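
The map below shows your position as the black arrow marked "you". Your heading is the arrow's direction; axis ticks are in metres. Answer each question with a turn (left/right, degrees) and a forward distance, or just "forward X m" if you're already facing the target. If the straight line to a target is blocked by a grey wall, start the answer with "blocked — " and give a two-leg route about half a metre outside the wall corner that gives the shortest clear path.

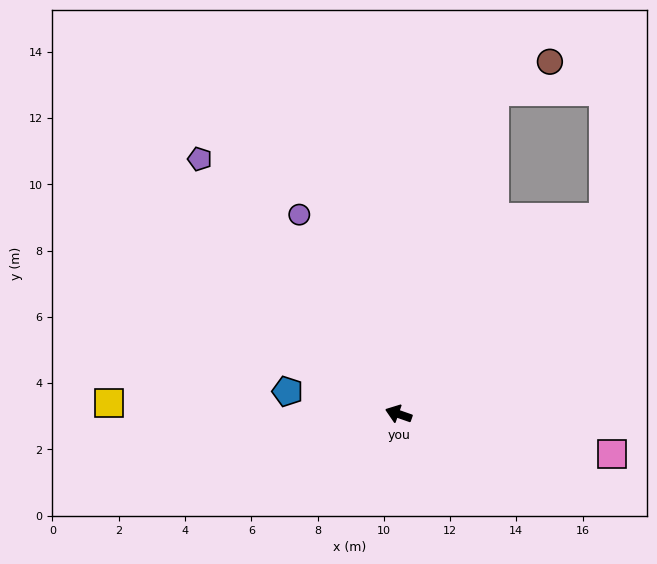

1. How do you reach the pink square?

turn right 171°, forward 6.6 m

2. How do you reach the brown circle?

blocked — turn right 87°, forward 10.2 m, then turn right 45°, forward 1.9 m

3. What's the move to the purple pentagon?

turn right 33°, forward 9.8 m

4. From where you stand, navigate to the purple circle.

turn right 44°, forward 6.7 m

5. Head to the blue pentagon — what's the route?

turn left 8°, forward 3.4 m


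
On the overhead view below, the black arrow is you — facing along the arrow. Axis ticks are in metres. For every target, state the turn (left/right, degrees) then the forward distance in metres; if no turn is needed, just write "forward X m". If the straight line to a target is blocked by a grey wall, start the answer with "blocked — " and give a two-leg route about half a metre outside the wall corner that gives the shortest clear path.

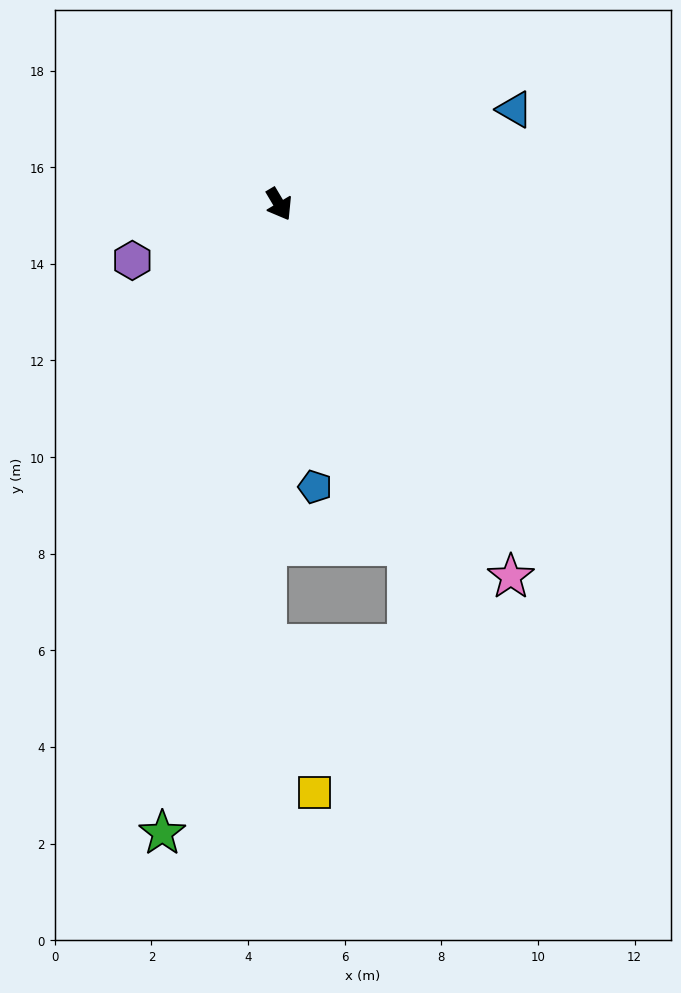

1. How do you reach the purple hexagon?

turn right 100°, forward 3.3 m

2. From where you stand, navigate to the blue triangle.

turn left 81°, forward 5.3 m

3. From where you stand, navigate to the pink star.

forward 9.1 m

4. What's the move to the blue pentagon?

turn right 24°, forward 5.9 m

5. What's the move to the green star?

turn right 41°, forward 13.2 m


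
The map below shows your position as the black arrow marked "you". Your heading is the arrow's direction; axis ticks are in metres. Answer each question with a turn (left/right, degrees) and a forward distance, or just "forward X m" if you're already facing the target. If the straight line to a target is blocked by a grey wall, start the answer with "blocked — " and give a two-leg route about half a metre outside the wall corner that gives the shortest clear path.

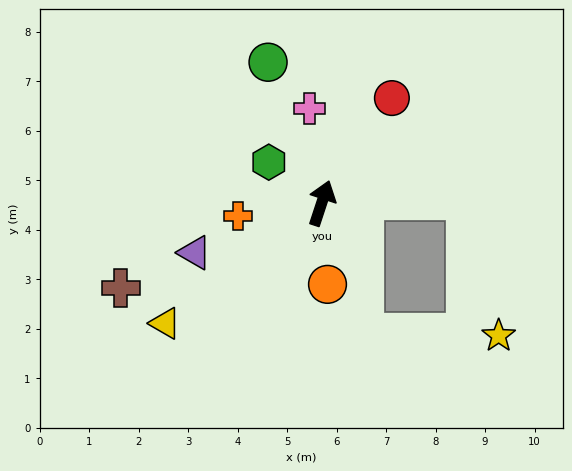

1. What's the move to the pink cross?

turn left 26°, forward 1.9 m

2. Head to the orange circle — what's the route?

turn right 158°, forward 1.6 m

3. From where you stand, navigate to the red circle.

turn right 16°, forward 2.6 m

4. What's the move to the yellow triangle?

turn left 146°, forward 4.0 m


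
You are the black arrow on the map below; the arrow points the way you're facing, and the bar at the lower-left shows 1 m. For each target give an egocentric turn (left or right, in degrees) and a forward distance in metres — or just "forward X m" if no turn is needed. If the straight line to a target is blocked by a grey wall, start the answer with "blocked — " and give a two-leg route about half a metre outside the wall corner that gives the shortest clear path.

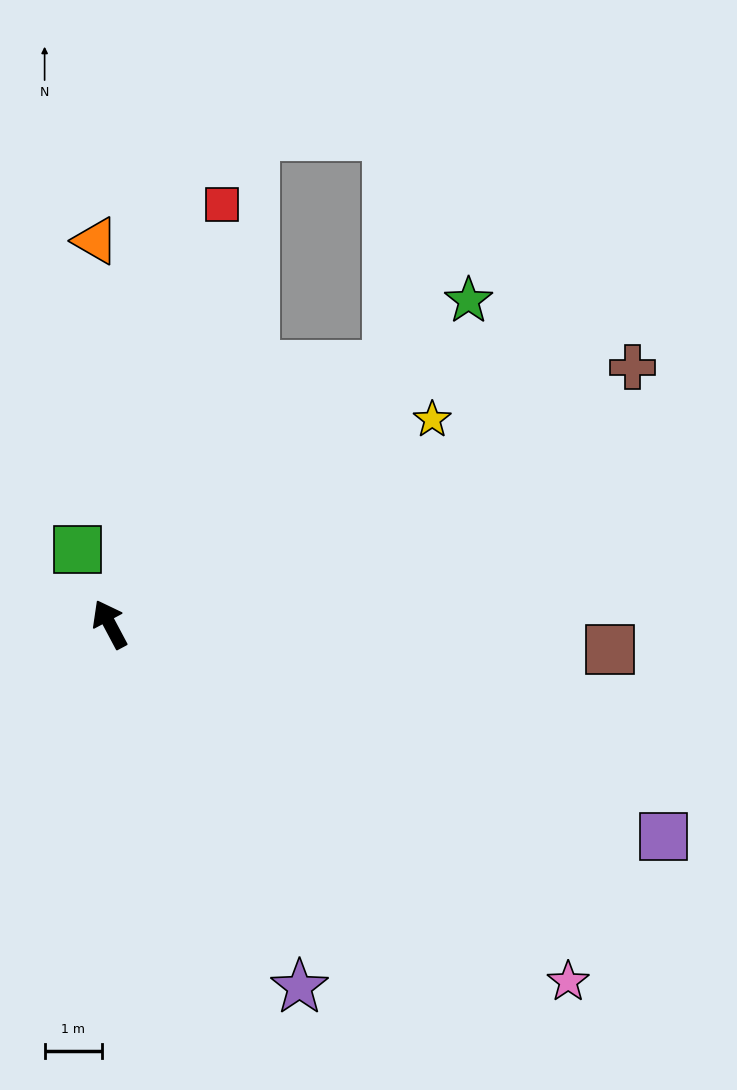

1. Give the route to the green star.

turn right 76°, forward 8.4 m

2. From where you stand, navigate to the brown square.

turn right 121°, forward 8.7 m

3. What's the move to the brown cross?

turn right 92°, forward 10.1 m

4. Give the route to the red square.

turn right 43°, forward 7.5 m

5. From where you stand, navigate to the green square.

turn right 4°, forward 1.4 m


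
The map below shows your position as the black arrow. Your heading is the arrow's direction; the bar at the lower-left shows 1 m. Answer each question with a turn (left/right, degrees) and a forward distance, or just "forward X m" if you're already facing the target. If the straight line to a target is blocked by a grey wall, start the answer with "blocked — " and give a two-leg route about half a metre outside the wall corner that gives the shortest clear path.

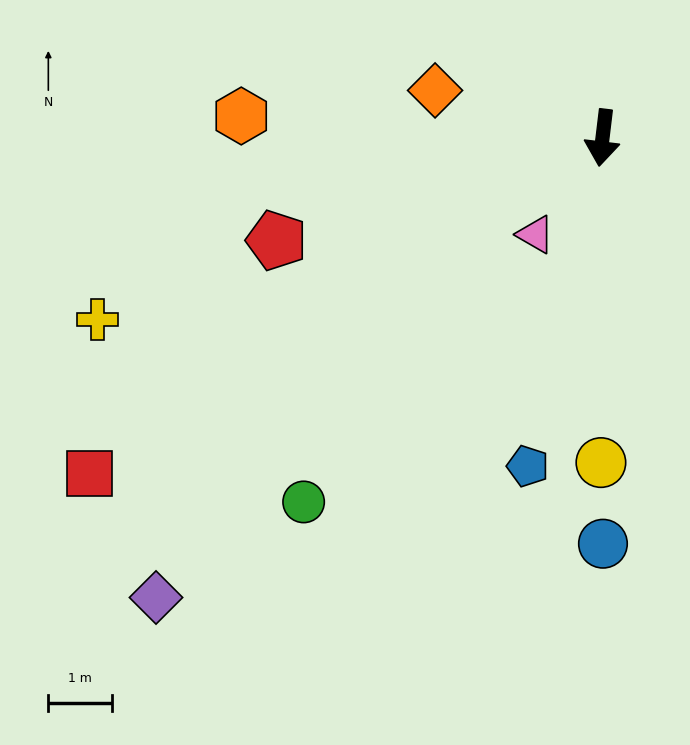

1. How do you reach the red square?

turn right 50°, forward 9.6 m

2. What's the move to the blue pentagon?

turn right 6°, forward 5.3 m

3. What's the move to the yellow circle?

turn left 7°, forward 5.1 m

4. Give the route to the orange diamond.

turn right 99°, forward 2.7 m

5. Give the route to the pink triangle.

turn right 28°, forward 1.8 m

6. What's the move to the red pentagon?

turn right 66°, forward 5.3 m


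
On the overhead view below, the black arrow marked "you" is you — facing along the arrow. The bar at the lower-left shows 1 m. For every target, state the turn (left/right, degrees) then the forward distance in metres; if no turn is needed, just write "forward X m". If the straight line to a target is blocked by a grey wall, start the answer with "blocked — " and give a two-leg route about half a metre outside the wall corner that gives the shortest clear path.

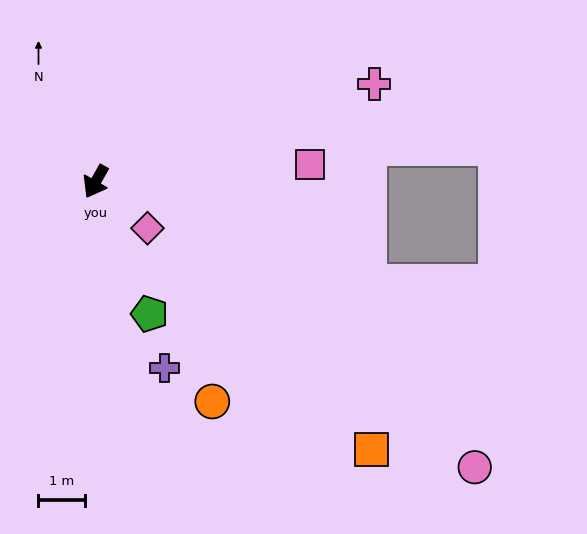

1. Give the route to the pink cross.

turn left 139°, forward 6.3 m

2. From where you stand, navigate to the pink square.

turn left 124°, forward 4.6 m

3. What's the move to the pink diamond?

turn left 78°, forward 1.5 m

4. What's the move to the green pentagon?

turn left 52°, forward 3.1 m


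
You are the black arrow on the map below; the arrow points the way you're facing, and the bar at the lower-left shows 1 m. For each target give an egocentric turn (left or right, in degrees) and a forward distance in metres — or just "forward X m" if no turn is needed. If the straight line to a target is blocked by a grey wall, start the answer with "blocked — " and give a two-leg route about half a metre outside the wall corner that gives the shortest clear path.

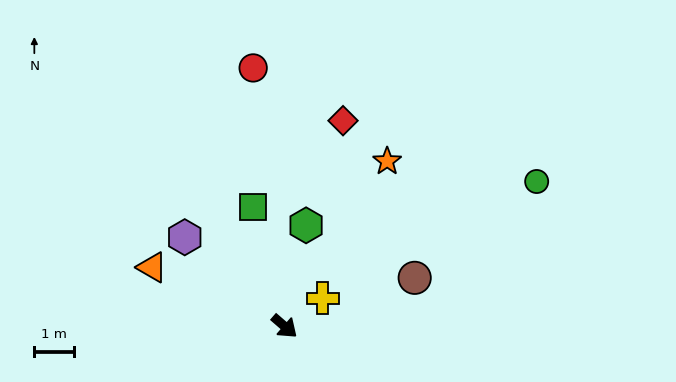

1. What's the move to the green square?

turn left 145°, forward 3.1 m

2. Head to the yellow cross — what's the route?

turn left 77°, forward 1.2 m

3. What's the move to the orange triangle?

turn right 163°, forward 3.7 m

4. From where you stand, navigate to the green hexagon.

turn left 119°, forward 2.6 m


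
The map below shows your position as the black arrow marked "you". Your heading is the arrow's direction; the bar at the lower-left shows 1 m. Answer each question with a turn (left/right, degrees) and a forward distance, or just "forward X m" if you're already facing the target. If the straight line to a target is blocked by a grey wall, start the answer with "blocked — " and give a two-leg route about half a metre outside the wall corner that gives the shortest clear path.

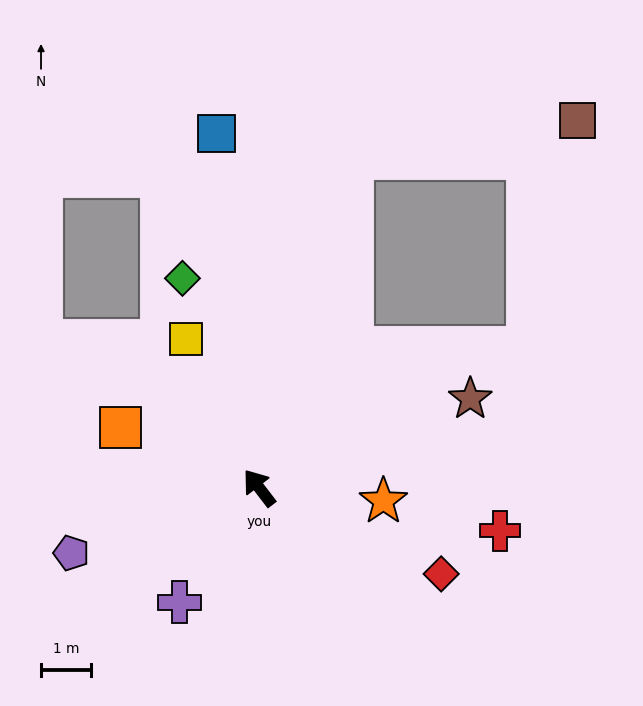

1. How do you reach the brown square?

blocked — turn right 53°, forward 6.8 m, then turn right 65°, forward 4.5 m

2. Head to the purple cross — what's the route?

turn left 108°, forward 2.8 m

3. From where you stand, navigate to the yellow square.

turn right 11°, forward 3.3 m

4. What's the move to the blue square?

turn right 31°, forward 7.1 m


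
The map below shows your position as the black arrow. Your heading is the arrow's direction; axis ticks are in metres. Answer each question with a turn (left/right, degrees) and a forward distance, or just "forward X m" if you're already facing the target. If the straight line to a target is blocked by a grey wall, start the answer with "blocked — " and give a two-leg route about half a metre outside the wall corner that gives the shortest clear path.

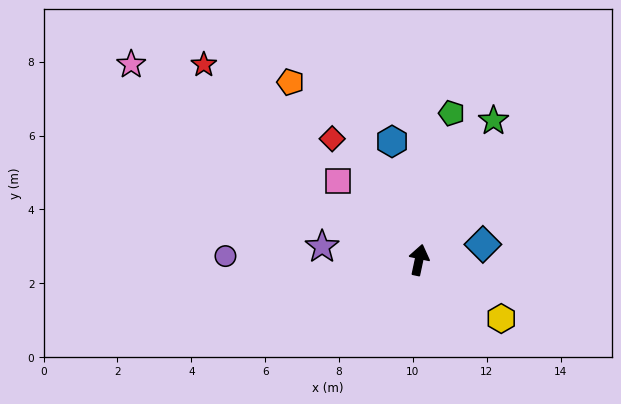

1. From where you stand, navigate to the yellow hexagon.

turn right 113°, forward 2.7 m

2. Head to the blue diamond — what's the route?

turn right 64°, forward 1.8 m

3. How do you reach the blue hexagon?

turn left 25°, forward 3.3 m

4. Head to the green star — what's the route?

turn right 16°, forward 4.3 m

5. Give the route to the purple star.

turn left 94°, forward 2.6 m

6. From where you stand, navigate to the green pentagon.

forward 4.1 m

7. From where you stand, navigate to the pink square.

turn left 58°, forward 3.1 m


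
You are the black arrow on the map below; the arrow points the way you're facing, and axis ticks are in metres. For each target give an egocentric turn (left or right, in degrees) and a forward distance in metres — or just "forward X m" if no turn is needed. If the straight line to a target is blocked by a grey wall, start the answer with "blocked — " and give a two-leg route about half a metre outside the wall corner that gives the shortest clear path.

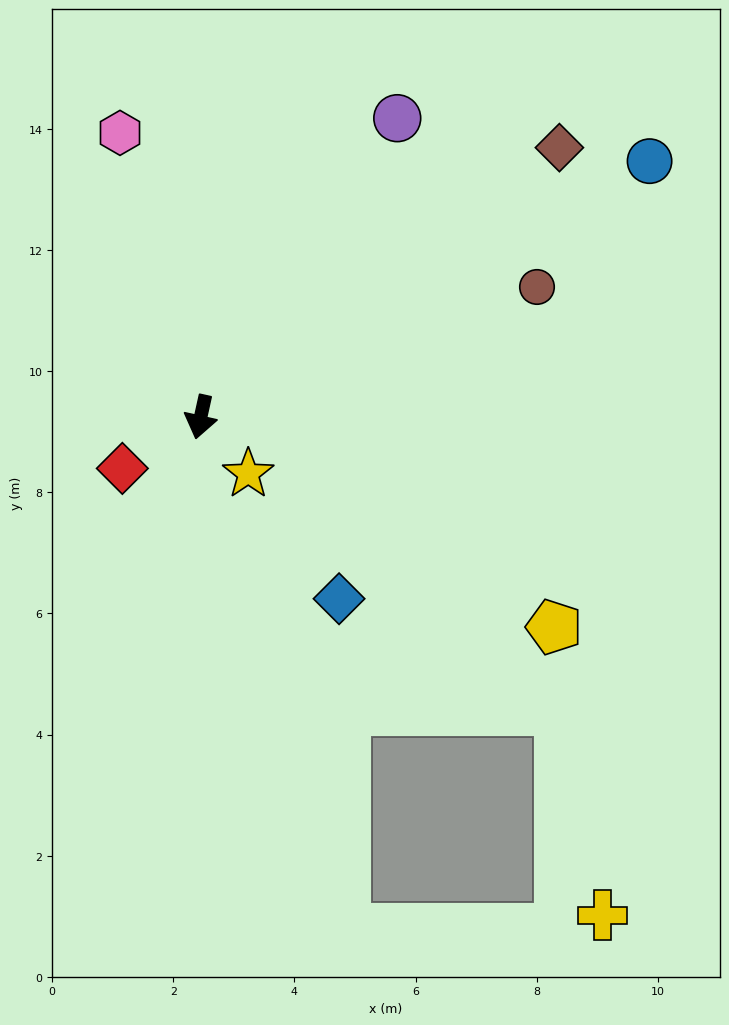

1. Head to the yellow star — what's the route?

turn left 52°, forward 1.2 m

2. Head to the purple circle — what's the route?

turn left 159°, forward 5.9 m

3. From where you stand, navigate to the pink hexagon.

turn right 152°, forward 4.9 m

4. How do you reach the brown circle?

turn left 124°, forward 6.0 m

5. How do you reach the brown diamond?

turn left 139°, forward 7.4 m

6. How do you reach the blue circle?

turn left 132°, forward 8.5 m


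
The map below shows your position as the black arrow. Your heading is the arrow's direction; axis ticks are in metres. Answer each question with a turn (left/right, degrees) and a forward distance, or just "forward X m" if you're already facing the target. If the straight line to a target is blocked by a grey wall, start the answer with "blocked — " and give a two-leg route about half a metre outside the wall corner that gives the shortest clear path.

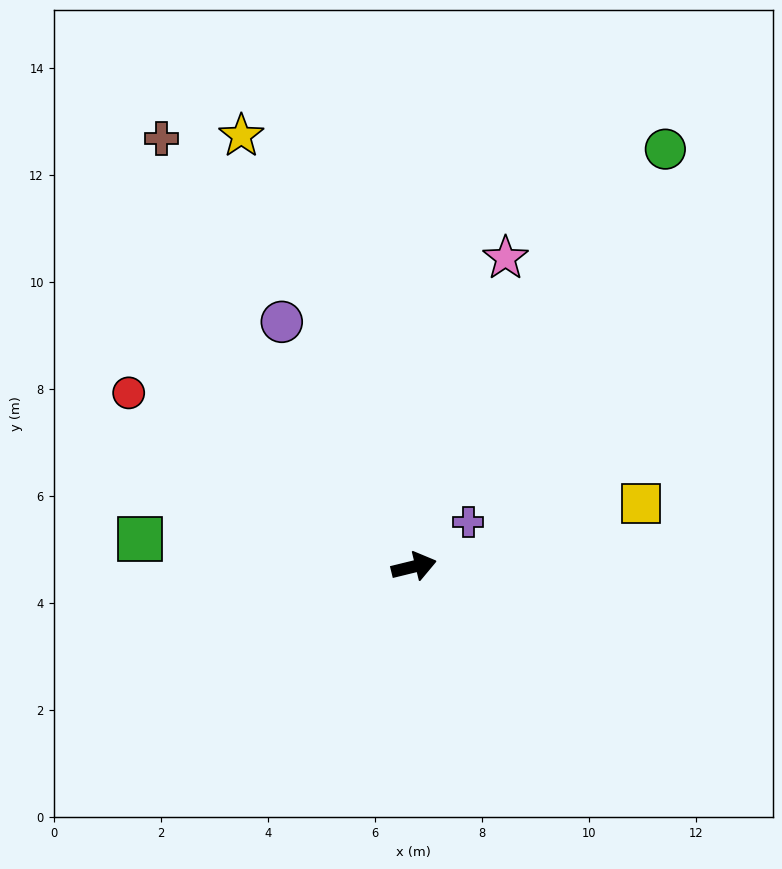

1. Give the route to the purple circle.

turn left 105°, forward 5.2 m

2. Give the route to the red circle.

turn left 135°, forward 6.2 m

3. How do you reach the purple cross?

turn left 25°, forward 1.3 m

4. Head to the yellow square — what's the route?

forward 4.4 m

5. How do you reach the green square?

turn left 161°, forward 5.2 m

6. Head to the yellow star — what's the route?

turn left 98°, forward 8.7 m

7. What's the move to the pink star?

turn left 60°, forward 6.0 m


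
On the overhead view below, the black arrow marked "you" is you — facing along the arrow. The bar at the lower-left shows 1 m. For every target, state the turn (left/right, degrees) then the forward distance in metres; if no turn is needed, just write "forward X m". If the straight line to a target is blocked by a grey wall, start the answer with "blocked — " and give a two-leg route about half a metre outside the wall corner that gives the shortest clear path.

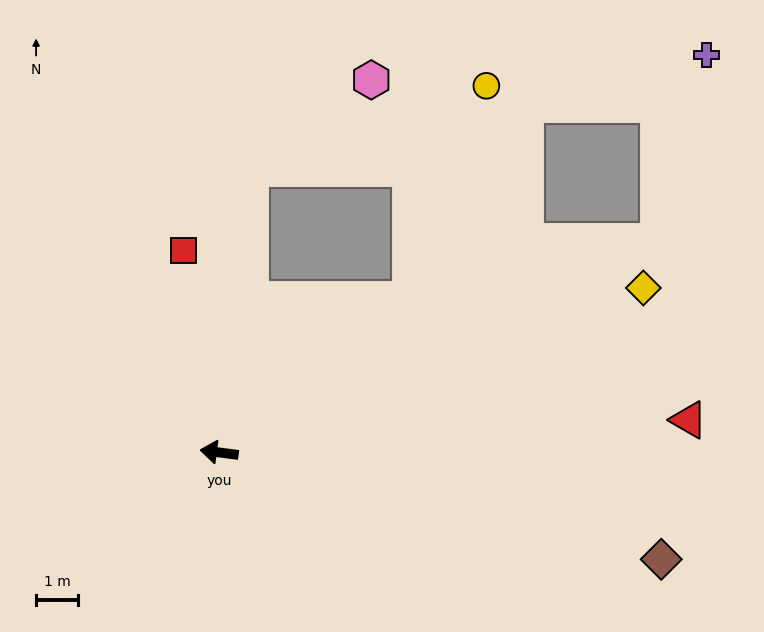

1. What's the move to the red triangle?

turn right 169°, forward 11.3 m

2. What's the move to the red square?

turn right 73°, forward 4.9 m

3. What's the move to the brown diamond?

turn left 174°, forward 10.9 m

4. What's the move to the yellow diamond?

turn right 151°, forward 10.9 m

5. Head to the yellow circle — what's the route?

blocked — turn right 134°, forward 5.9 m, then turn left 32°, forward 5.4 m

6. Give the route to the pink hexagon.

blocked — turn right 89°, forward 6.8 m, then turn right 47°, forward 3.6 m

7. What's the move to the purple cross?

blocked — turn right 147°, forward 11.7 m, then turn left 50°, forward 4.6 m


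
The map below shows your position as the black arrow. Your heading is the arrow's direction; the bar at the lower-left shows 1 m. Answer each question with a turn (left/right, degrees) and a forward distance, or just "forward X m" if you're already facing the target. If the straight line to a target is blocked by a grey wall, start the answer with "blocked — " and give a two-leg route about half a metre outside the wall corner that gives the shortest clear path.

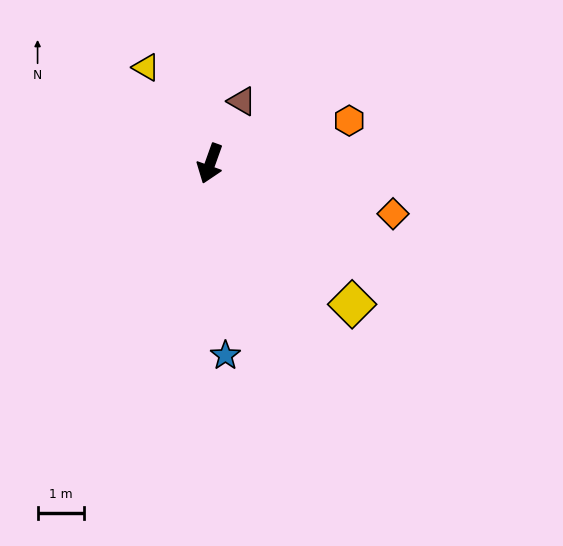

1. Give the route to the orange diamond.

turn left 94°, forward 4.1 m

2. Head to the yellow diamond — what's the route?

turn left 65°, forward 4.3 m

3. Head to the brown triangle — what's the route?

turn left 173°, forward 1.5 m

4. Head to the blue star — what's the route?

turn left 24°, forward 4.2 m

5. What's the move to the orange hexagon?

turn left 127°, forward 3.1 m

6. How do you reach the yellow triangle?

turn right 127°, forward 2.5 m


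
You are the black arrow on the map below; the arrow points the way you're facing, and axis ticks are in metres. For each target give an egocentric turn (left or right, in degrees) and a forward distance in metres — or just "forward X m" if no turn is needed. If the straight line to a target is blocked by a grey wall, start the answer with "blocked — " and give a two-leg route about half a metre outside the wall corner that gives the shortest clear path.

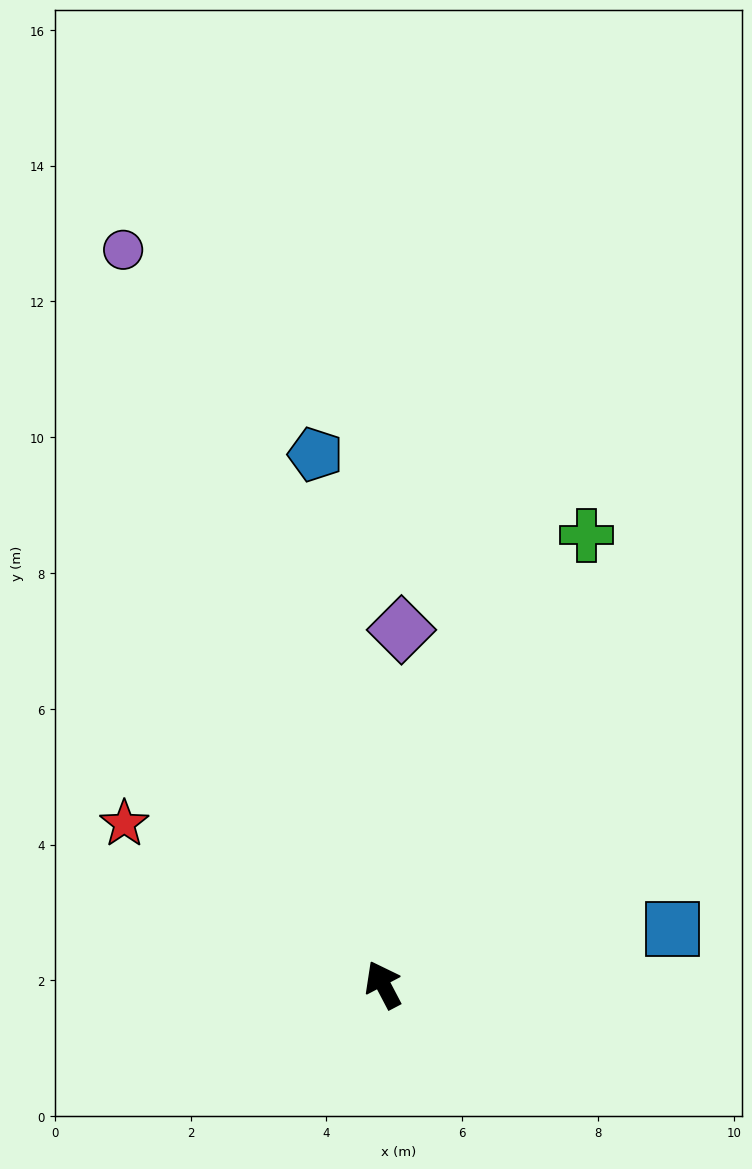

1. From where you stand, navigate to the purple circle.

turn right 8°, forward 11.5 m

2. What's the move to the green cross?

turn right 52°, forward 7.3 m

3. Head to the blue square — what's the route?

turn right 107°, forward 4.3 m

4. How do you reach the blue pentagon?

turn right 20°, forward 7.9 m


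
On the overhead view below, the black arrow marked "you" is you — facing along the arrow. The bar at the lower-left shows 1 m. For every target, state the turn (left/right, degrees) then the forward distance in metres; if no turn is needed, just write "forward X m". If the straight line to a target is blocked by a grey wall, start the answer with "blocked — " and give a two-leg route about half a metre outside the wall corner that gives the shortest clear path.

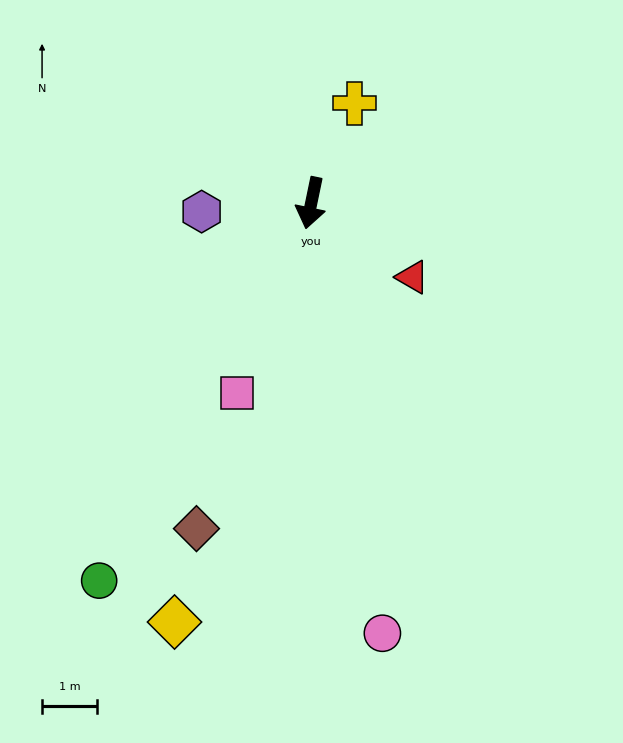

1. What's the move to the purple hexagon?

turn right 74°, forward 2.0 m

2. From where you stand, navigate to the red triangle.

turn left 66°, forward 2.3 m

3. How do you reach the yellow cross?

turn left 168°, forward 2.0 m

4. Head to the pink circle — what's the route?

turn left 21°, forward 7.9 m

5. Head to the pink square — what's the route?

turn right 10°, forward 3.7 m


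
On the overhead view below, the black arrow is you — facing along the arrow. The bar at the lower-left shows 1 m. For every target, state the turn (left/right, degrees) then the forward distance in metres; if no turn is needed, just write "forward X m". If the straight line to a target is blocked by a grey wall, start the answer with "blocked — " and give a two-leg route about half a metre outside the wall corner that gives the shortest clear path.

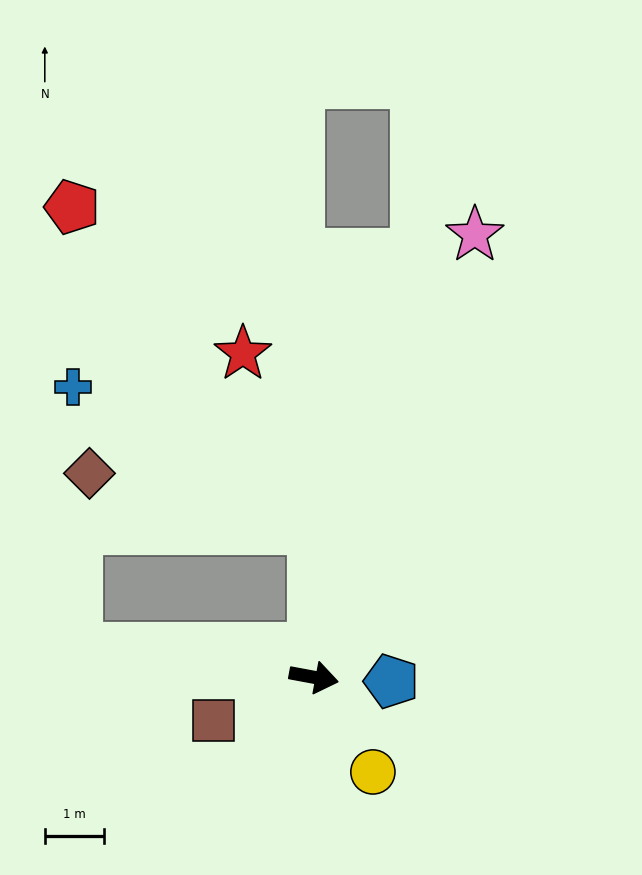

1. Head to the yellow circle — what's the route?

turn right 48°, forward 1.9 m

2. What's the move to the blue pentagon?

turn left 8°, forward 1.3 m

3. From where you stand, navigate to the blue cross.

blocked — turn left 101°, forward 2.5 m, then turn left 59°, forward 4.7 m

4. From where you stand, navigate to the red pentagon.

blocked — turn left 101°, forward 2.5 m, then turn left 36°, forward 6.8 m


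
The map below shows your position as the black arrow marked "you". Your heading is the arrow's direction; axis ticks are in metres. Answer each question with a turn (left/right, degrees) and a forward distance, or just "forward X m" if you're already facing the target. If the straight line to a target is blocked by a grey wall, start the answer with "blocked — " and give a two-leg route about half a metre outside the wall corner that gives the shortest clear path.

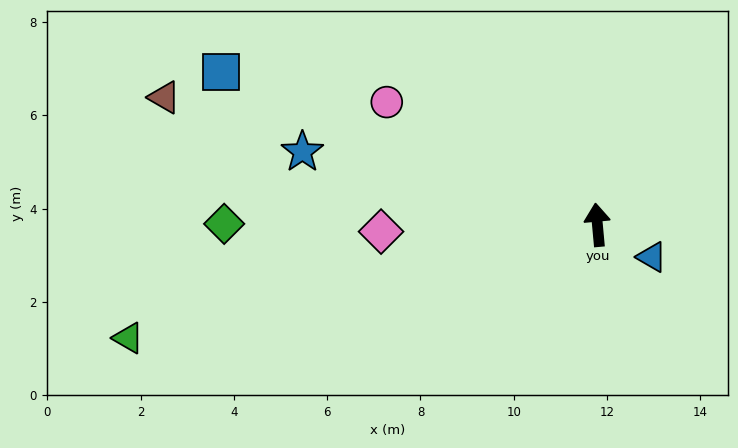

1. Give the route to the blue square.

turn left 63°, forward 8.7 m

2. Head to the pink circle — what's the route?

turn left 55°, forward 5.2 m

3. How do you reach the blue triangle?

turn right 126°, forward 1.4 m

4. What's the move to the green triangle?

turn left 98°, forward 10.3 m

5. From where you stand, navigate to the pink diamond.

turn left 87°, forward 4.6 m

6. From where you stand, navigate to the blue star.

turn left 71°, forward 6.5 m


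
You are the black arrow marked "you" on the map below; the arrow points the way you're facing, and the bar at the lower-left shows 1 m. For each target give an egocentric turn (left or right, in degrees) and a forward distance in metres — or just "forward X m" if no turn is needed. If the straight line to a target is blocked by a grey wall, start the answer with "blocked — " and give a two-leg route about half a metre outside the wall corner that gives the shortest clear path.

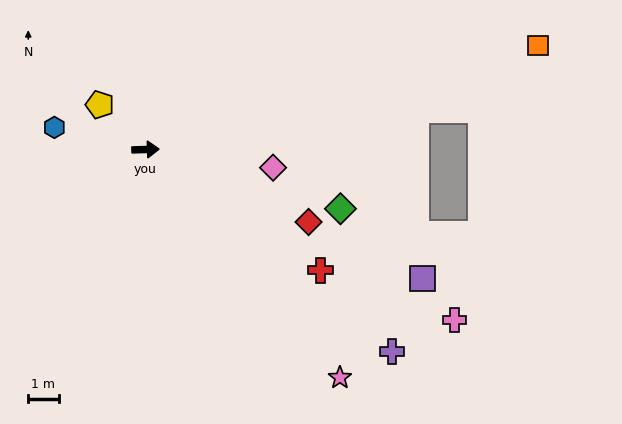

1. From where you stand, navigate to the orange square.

turn left 13°, forward 13.4 m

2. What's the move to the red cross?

turn right 36°, forward 7.0 m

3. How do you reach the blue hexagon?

turn left 165°, forward 3.1 m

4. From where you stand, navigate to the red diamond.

turn right 26°, forward 5.9 m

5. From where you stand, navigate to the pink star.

turn right 51°, forward 9.9 m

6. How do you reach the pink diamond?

turn right 10°, forward 4.2 m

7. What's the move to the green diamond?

turn right 19°, forward 6.7 m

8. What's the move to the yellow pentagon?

turn left 134°, forward 2.1 m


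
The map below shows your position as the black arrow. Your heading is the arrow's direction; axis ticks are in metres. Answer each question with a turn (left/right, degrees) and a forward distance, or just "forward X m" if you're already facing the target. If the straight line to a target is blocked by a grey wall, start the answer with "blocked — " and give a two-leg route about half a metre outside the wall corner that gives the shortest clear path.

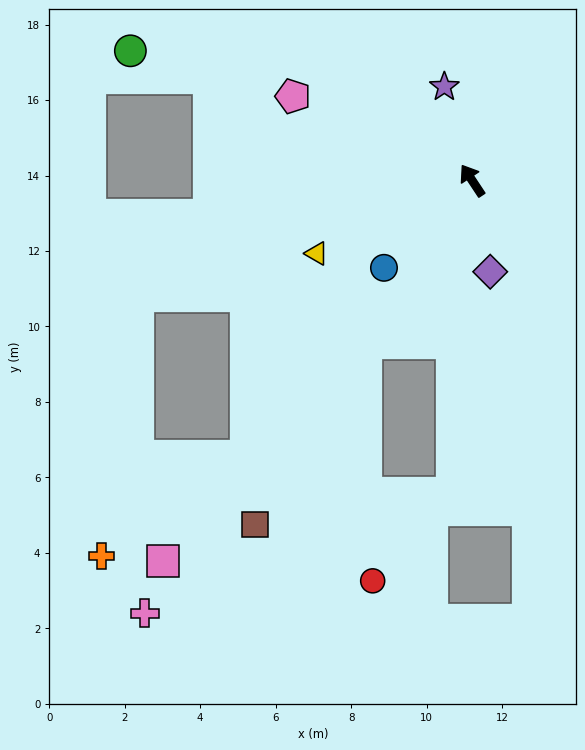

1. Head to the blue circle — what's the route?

turn left 101°, forward 3.3 m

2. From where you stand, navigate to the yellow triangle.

turn left 82°, forward 4.6 m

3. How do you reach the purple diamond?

turn left 158°, forward 2.5 m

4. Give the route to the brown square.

turn left 114°, forward 10.8 m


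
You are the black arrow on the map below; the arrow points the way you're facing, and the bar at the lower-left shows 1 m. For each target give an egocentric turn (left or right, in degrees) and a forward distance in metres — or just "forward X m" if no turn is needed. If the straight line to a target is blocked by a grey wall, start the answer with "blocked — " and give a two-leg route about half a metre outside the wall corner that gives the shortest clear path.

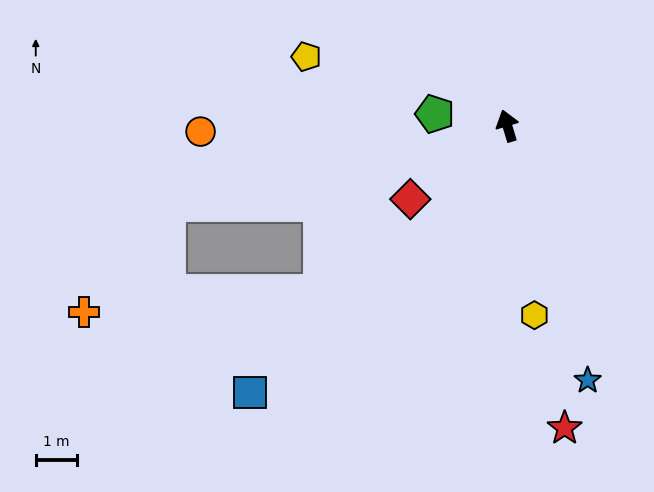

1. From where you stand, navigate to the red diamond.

turn left 110°, forward 2.9 m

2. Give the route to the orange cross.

blocked — turn left 86°, forward 8.4 m, then turn left 39°, forward 3.3 m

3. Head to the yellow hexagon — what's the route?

turn left 171°, forward 4.6 m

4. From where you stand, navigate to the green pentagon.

turn left 64°, forward 1.8 m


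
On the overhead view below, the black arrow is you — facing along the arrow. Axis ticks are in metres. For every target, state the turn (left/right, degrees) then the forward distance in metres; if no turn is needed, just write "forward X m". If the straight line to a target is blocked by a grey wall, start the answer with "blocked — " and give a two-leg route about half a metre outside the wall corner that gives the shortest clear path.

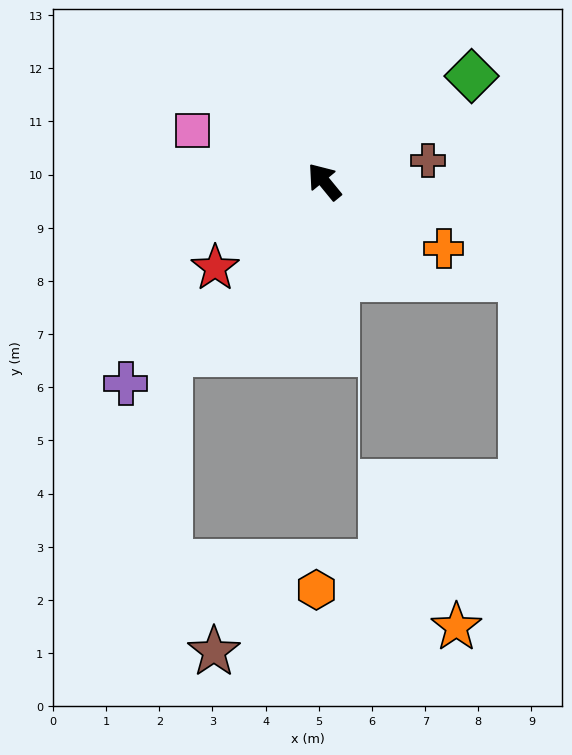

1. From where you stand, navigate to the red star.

turn left 89°, forward 2.6 m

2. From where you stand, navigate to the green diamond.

turn right 94°, forward 3.4 m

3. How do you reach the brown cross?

turn right 118°, forward 2.0 m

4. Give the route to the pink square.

turn left 29°, forward 2.7 m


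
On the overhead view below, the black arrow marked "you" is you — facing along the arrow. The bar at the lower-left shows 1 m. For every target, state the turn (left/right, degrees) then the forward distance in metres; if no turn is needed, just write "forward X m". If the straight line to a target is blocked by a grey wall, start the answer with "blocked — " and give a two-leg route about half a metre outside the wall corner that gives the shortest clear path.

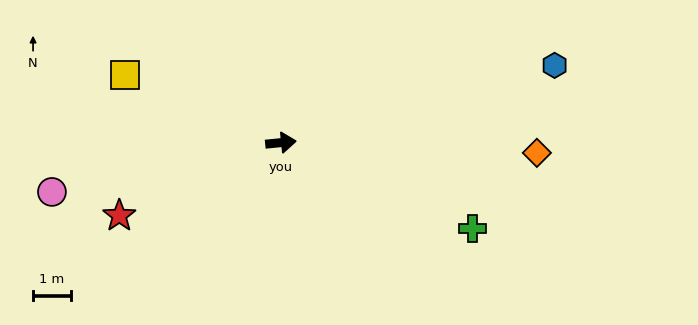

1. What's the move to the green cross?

turn right 30°, forward 5.6 m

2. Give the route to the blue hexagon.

turn left 10°, forward 7.5 m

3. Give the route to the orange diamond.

turn right 8°, forward 6.8 m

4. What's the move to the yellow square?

turn left 151°, forward 4.5 m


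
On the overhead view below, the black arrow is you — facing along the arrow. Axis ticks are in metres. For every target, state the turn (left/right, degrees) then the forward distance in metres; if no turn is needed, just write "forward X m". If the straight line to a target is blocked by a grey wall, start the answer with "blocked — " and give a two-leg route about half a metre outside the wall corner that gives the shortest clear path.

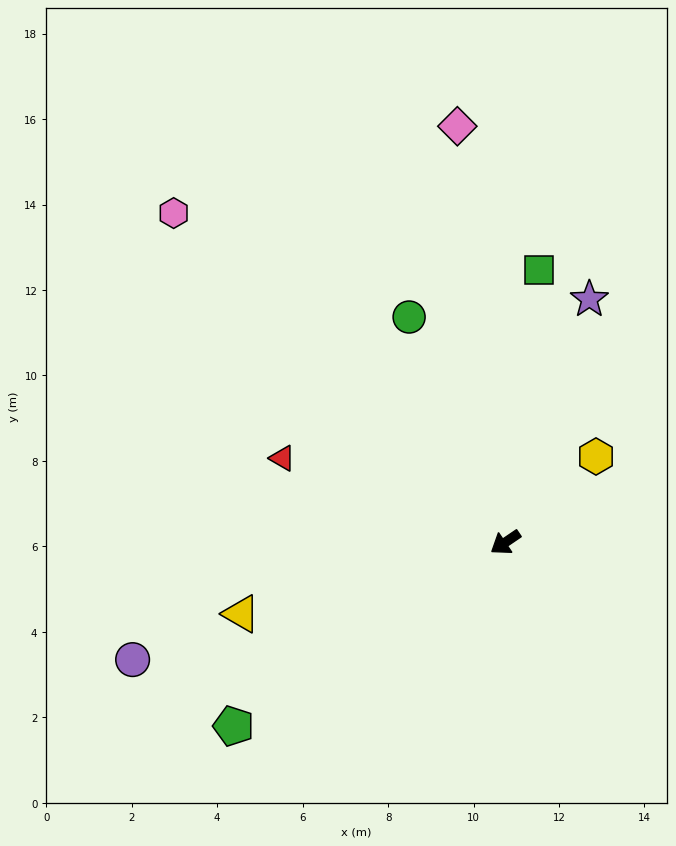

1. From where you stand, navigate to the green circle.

turn right 101°, forward 5.7 m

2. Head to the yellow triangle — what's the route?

turn right 19°, forward 6.4 m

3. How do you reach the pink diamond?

turn right 118°, forward 9.8 m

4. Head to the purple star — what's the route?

turn right 143°, forward 6.0 m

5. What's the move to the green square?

turn right 131°, forward 6.4 m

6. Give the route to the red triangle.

turn right 55°, forward 5.6 m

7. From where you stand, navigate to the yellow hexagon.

turn right 171°, forward 2.9 m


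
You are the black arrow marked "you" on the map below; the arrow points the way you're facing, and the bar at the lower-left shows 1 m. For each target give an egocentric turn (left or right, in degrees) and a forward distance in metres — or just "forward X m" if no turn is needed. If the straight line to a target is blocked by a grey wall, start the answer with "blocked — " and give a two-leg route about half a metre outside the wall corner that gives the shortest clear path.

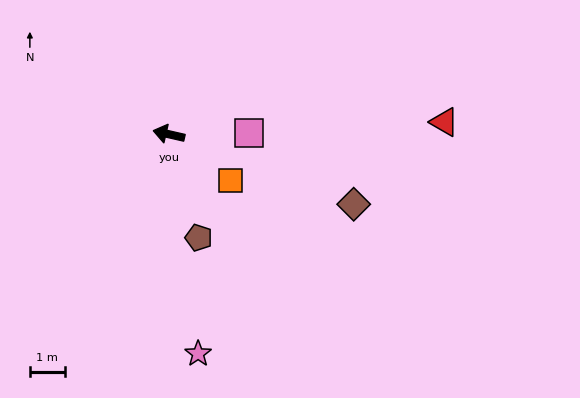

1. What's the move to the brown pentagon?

turn left 119°, forward 3.1 m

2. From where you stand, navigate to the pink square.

turn right 166°, forward 2.3 m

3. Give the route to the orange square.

turn left 156°, forward 2.2 m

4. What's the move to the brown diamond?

turn left 172°, forward 5.7 m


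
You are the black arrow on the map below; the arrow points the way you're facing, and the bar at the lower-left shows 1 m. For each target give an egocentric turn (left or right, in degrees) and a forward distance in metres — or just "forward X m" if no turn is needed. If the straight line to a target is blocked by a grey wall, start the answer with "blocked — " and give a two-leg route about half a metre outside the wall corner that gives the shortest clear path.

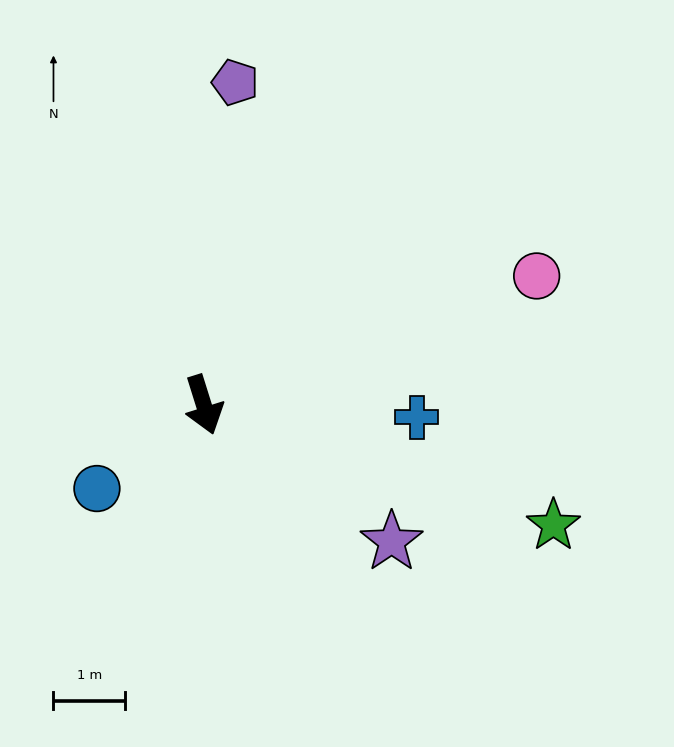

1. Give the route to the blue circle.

turn right 69°, forward 1.9 m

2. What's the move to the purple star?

turn left 37°, forward 3.2 m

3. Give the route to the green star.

turn left 54°, forward 5.2 m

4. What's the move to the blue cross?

turn left 69°, forward 3.0 m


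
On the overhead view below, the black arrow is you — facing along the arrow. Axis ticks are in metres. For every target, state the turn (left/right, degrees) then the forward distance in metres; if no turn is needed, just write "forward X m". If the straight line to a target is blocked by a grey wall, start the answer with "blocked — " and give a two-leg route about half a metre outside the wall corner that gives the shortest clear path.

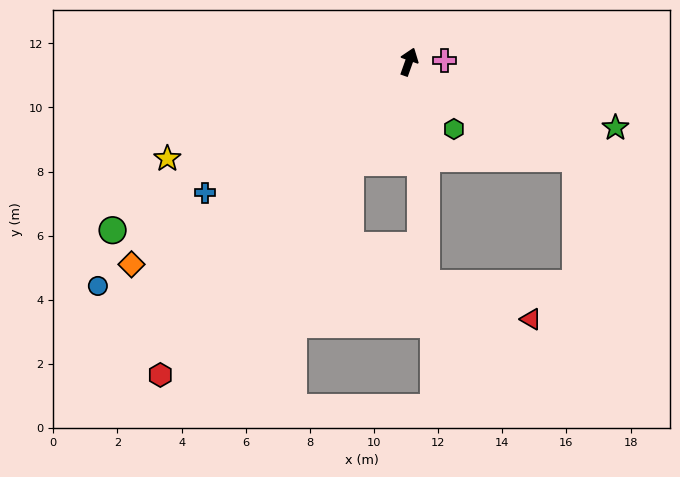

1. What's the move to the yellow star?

turn left 131°, forward 8.1 m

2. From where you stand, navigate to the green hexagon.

turn right 127°, forward 2.5 m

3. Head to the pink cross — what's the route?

turn right 68°, forward 1.1 m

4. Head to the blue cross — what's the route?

turn left 142°, forward 7.6 m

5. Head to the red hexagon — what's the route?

turn left 161°, forward 12.5 m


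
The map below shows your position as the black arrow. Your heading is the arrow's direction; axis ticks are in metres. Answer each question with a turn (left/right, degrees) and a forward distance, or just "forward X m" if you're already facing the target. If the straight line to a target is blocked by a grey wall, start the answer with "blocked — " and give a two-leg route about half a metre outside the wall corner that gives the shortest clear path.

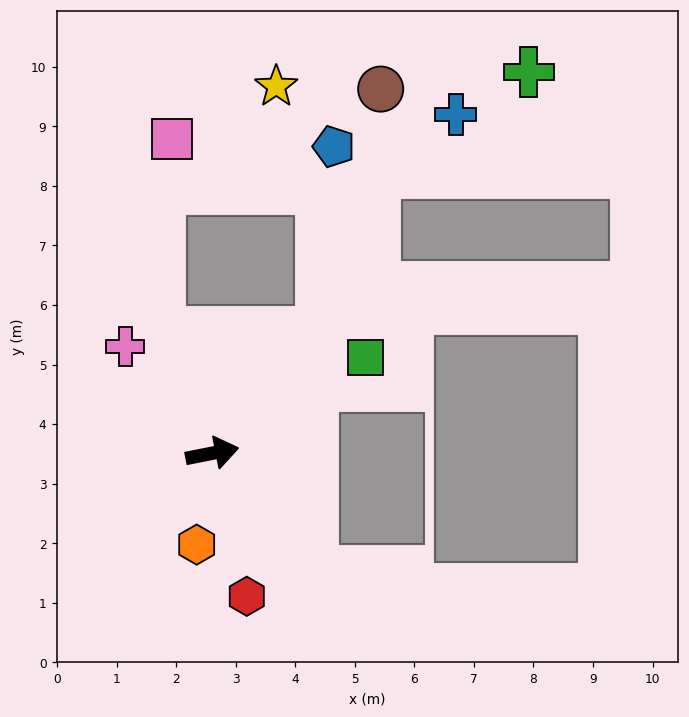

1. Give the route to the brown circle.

blocked — turn left 37°, forward 2.7 m, then turn left 28°, forward 4.2 m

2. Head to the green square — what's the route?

turn left 21°, forward 3.0 m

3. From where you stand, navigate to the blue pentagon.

blocked — turn left 37°, forward 2.7 m, then turn left 38°, forward 3.1 m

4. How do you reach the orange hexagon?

turn right 111°, forward 1.6 m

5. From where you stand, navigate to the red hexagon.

turn right 88°, forward 2.5 m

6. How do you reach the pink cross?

turn left 118°, forward 2.3 m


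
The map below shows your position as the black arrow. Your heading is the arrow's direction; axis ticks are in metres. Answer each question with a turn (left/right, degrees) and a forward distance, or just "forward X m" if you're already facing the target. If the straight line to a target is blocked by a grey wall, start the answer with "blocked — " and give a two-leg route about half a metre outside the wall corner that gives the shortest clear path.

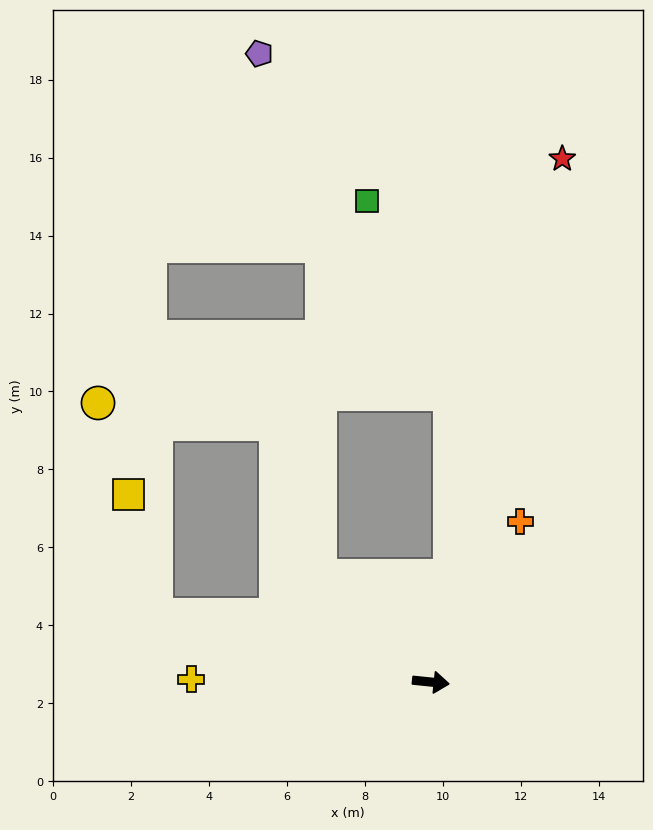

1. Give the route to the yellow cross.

turn right 175°, forward 6.1 m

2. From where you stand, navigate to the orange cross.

turn left 67°, forward 4.7 m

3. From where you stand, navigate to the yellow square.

blocked — turn left 172°, forward 7.3 m, then turn right 63°, forward 3.1 m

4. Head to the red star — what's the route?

turn left 82°, forward 13.8 m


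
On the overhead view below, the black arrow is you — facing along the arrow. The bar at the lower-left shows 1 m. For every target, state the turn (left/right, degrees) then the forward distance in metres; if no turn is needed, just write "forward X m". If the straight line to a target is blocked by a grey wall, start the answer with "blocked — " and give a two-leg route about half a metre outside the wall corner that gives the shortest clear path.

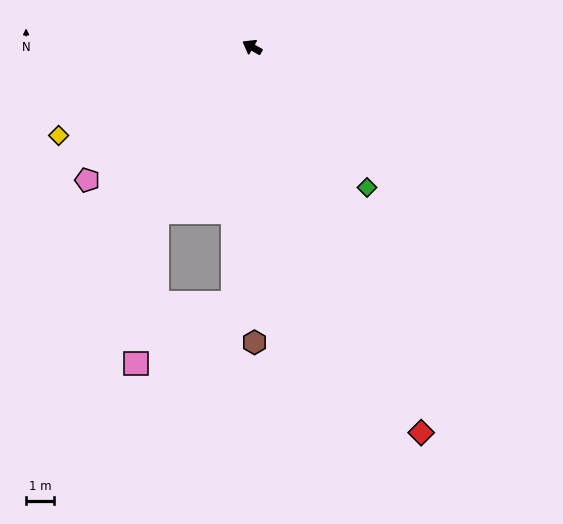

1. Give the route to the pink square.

blocked — turn left 90°, forward 6.8 m, then turn left 22°, forward 5.4 m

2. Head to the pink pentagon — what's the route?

turn left 69°, forward 7.6 m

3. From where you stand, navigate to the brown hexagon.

turn left 120°, forward 10.6 m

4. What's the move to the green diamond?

turn left 159°, forward 6.5 m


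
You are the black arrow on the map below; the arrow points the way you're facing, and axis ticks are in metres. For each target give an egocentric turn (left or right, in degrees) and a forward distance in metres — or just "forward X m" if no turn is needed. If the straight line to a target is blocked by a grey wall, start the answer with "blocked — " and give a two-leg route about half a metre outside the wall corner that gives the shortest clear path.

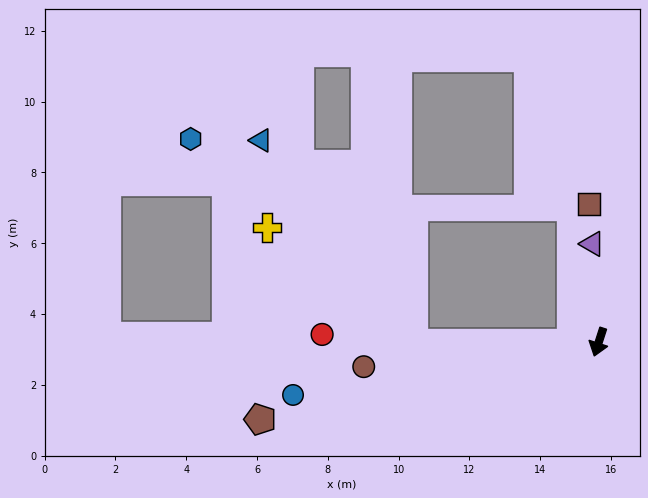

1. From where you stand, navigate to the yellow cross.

blocked — turn right 71°, forward 5.2 m, then turn right 40°, forward 5.3 m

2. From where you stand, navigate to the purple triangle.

turn right 158°, forward 2.8 m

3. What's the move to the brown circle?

turn right 66°, forward 6.7 m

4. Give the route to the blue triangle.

blocked — turn right 71°, forward 5.2 m, then turn right 54°, forward 7.2 m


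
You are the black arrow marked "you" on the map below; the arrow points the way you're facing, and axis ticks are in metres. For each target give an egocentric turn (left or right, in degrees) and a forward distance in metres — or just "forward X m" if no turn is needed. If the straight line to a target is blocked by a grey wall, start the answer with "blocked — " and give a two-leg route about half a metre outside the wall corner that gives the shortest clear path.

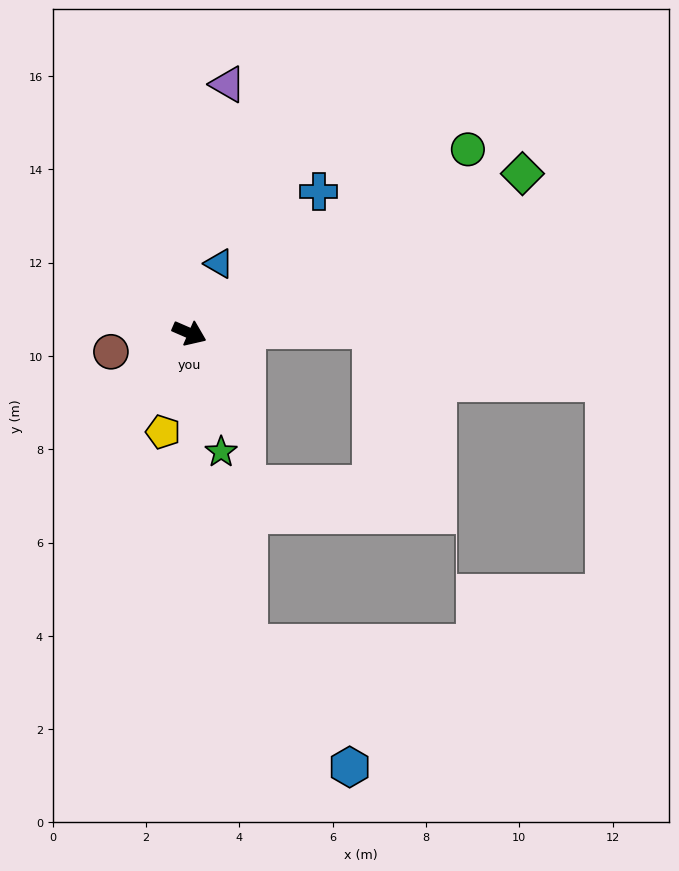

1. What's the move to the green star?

turn right 52°, forward 2.6 m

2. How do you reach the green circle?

turn left 57°, forward 7.2 m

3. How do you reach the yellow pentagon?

turn right 81°, forward 2.2 m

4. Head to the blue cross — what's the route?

turn left 71°, forward 4.1 m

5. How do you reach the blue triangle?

turn left 90°, forward 1.6 m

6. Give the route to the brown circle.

turn right 143°, forward 1.7 m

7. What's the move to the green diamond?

turn left 49°, forward 7.9 m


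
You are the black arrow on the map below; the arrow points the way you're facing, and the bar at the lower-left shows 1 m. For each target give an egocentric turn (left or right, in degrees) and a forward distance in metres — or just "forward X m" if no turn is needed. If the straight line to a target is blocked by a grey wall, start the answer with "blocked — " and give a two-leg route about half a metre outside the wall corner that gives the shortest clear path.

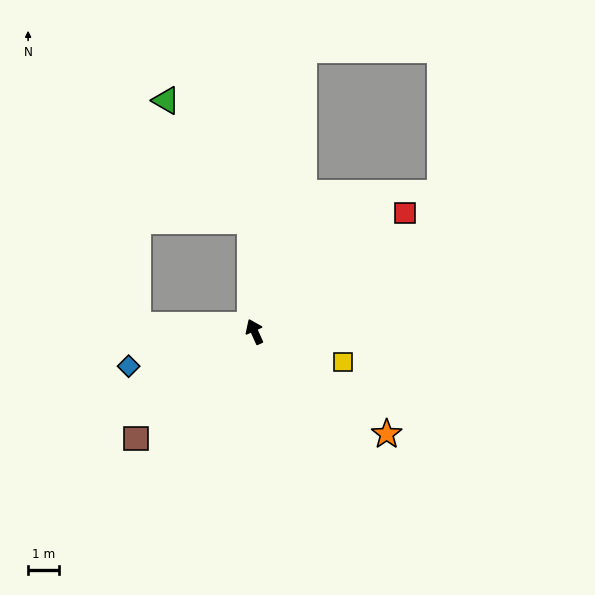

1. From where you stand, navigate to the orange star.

turn right 152°, forward 5.4 m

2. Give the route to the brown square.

turn left 108°, forward 5.2 m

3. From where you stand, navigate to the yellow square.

turn right 133°, forward 3.0 m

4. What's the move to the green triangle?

blocked — turn right 22°, forward 3.6 m, then turn left 33°, forward 4.8 m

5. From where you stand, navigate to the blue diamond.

turn left 81°, forward 4.2 m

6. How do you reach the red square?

turn right 76°, forward 6.2 m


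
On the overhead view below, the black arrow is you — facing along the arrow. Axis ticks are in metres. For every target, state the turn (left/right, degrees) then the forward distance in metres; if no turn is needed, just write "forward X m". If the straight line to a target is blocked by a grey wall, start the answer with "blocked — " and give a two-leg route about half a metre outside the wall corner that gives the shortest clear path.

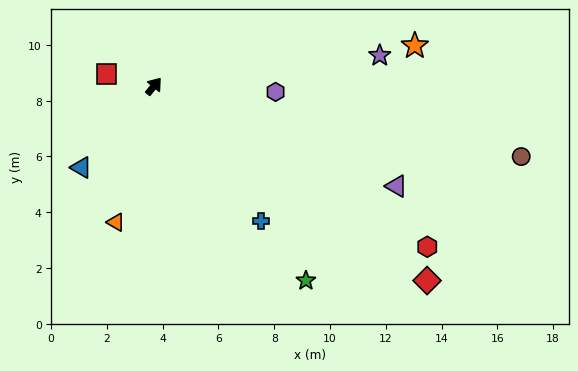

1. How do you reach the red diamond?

turn right 86°, forward 12.0 m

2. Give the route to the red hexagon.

turn right 81°, forward 11.4 m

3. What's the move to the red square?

turn left 115°, forward 1.7 m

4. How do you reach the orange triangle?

turn right 157°, forward 5.1 m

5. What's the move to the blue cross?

turn right 102°, forward 6.2 m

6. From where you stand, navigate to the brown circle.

turn right 62°, forward 13.4 m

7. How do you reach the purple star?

turn right 43°, forward 8.2 m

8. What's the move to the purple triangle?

turn right 73°, forward 9.4 m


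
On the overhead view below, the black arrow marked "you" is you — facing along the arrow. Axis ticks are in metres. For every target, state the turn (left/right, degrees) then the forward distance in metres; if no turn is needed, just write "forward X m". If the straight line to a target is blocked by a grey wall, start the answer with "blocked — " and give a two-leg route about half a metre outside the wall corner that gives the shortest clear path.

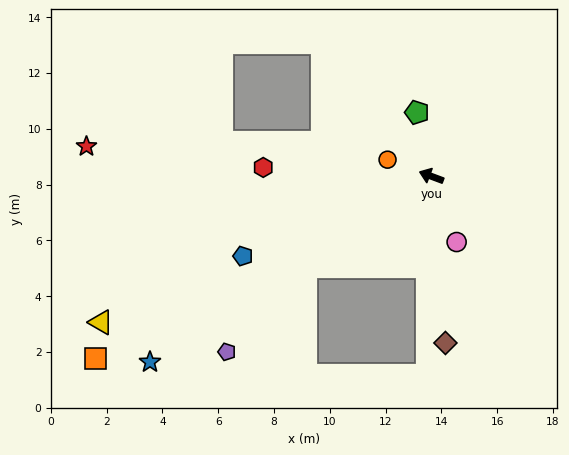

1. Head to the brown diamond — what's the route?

turn left 115°, forward 6.0 m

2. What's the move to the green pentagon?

turn right 57°, forward 2.3 m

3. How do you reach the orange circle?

forward 1.7 m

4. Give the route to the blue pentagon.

turn left 43°, forward 7.3 m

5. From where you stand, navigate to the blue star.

turn left 54°, forward 12.1 m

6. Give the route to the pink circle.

turn left 132°, forward 2.5 m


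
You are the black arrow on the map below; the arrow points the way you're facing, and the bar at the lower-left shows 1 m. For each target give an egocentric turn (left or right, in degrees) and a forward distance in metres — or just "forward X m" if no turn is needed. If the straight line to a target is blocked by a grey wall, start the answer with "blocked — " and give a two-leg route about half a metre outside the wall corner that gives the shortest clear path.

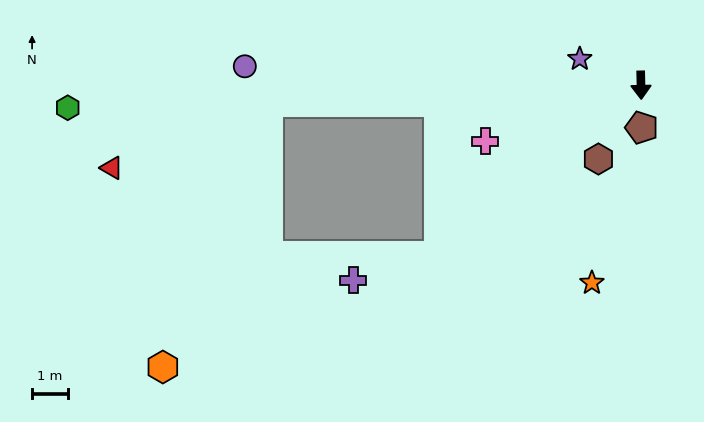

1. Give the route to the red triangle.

blocked — turn right 89°, forward 10.4 m, then turn left 21°, forward 4.7 m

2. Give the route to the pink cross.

turn right 71°, forward 4.6 m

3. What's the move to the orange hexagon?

blocked — turn right 89°, forward 10.4 m, then turn left 66°, forward 7.9 m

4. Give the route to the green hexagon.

turn right 89°, forward 15.9 m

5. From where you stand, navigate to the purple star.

turn right 114°, forward 1.9 m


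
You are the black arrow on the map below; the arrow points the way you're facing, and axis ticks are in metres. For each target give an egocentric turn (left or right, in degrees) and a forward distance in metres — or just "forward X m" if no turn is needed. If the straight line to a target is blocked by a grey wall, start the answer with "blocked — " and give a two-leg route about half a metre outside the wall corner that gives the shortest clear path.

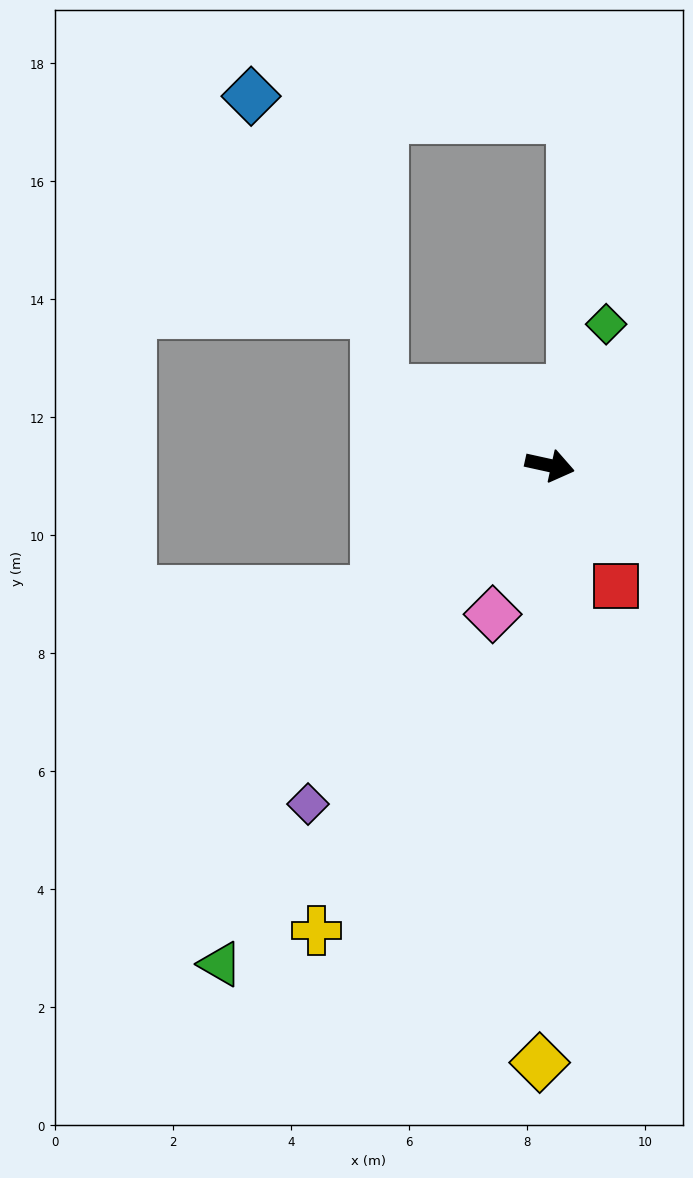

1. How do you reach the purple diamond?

turn right 113°, forward 7.0 m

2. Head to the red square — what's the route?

turn right 49°, forward 2.3 m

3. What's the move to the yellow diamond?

turn right 79°, forward 10.1 m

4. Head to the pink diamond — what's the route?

turn right 99°, forward 2.7 m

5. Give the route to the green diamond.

turn left 81°, forward 2.6 m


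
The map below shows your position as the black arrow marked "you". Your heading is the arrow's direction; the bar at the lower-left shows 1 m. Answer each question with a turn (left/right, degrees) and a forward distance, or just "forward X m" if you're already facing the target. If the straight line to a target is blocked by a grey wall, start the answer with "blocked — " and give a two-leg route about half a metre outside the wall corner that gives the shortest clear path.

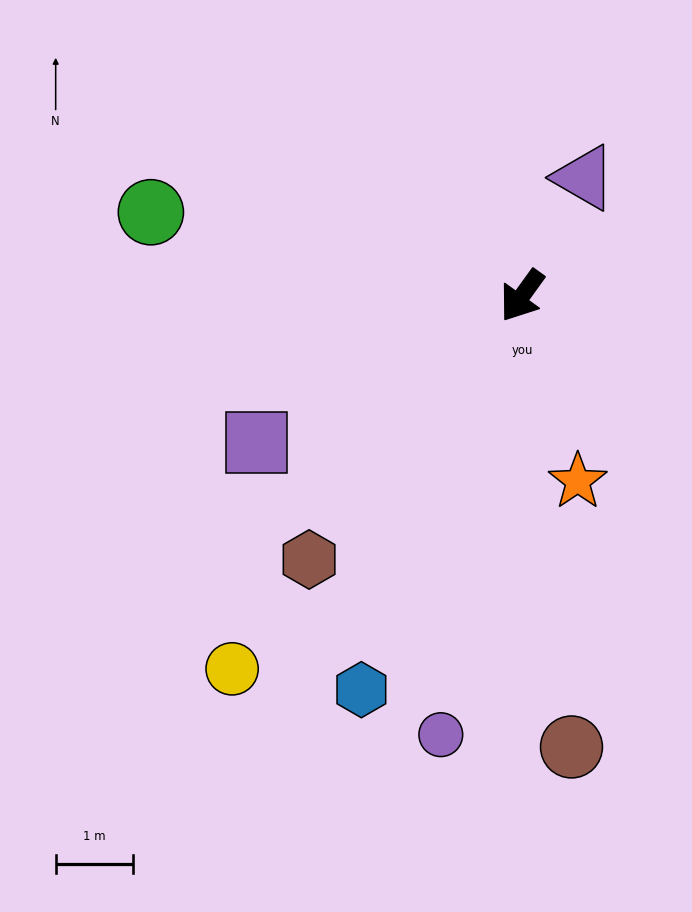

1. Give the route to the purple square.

turn right 25°, forward 3.9 m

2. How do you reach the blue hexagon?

turn left 14°, forward 5.5 m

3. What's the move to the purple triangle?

turn right 172°, forward 1.7 m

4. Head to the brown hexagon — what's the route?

turn right 3°, forward 4.4 m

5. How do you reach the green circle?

turn right 67°, forward 4.9 m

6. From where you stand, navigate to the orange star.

turn left 53°, forward 2.5 m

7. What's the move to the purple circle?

turn left 25°, forward 5.8 m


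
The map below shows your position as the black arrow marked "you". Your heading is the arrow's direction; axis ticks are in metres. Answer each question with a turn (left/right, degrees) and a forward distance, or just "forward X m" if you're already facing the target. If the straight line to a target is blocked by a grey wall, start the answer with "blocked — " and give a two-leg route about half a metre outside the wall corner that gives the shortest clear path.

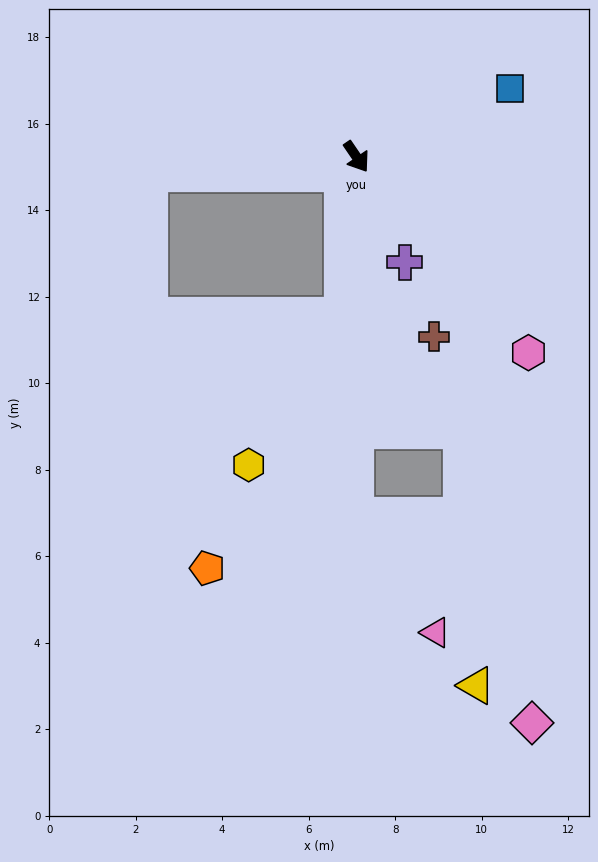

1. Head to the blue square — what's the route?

turn left 80°, forward 3.9 m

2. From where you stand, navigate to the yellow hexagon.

blocked — turn right 39°, forward 3.7 m, then turn right 27°, forward 4.1 m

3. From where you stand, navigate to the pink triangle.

blocked — turn right 34°, forward 8.3 m, then turn left 34°, forward 3.3 m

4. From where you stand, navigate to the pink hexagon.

turn left 7°, forward 6.0 m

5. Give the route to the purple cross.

turn right 10°, forward 2.7 m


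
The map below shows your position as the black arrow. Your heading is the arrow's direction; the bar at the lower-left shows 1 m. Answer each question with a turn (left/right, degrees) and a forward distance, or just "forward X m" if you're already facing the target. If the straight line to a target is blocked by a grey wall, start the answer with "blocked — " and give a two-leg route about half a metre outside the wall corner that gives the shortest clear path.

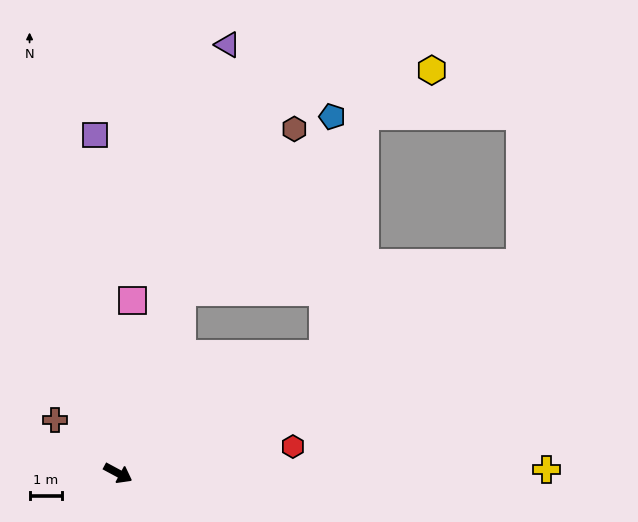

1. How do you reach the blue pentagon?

blocked — turn left 99°, forward 6.0 m, then turn right 21°, forward 7.2 m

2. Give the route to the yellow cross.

turn left 29°, forward 13.4 m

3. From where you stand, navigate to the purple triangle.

turn left 104°, forward 13.8 m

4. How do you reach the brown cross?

turn left 168°, forward 2.6 m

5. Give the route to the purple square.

turn left 122°, forward 10.6 m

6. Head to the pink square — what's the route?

turn left 113°, forward 5.4 m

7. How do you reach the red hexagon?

turn left 37°, forward 5.5 m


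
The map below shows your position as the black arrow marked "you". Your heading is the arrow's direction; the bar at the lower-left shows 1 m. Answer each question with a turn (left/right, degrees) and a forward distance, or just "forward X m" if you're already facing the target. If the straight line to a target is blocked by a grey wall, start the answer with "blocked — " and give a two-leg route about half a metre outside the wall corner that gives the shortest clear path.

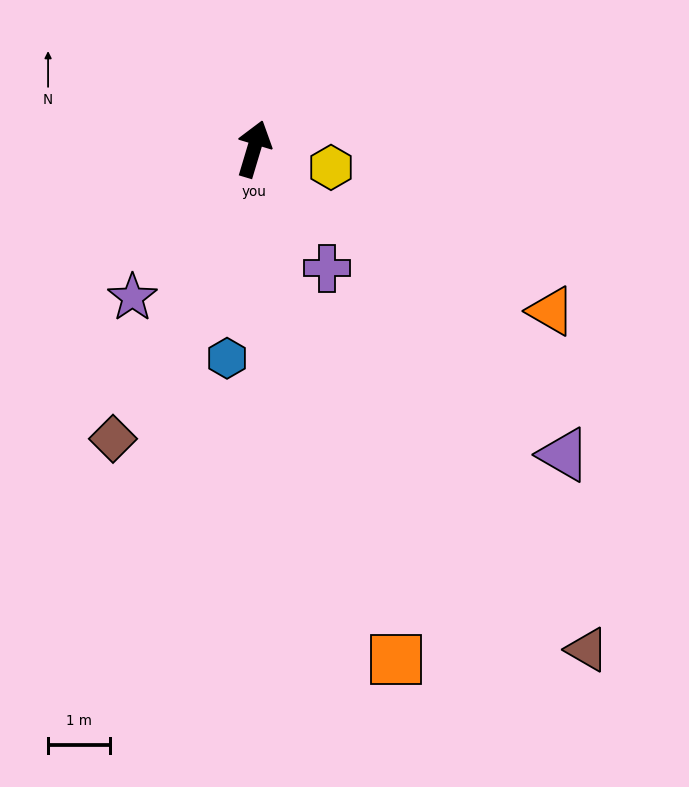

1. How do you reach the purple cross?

turn right 132°, forward 2.3 m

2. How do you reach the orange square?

turn right 148°, forward 8.5 m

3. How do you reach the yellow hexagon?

turn right 87°, forward 1.3 m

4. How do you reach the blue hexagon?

turn right 171°, forward 3.4 m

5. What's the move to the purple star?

turn left 157°, forward 3.1 m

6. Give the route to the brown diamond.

turn left 171°, forward 5.2 m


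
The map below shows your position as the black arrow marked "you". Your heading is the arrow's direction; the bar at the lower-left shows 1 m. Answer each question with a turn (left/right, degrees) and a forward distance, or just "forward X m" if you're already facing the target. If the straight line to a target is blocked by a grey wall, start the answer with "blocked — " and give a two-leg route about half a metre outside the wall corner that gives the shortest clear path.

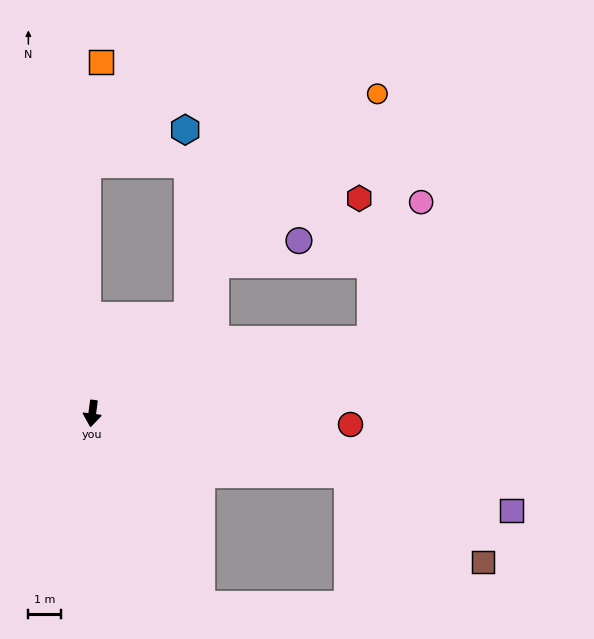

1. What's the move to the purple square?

turn left 84°, forward 13.2 m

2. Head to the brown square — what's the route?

blocked — turn left 84°, forward 8.1 m, then turn right 20°, forward 5.0 m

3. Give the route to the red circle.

turn left 95°, forward 8.0 m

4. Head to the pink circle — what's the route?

blocked — turn left 112°, forward 8.9 m, then turn left 55°, forward 4.5 m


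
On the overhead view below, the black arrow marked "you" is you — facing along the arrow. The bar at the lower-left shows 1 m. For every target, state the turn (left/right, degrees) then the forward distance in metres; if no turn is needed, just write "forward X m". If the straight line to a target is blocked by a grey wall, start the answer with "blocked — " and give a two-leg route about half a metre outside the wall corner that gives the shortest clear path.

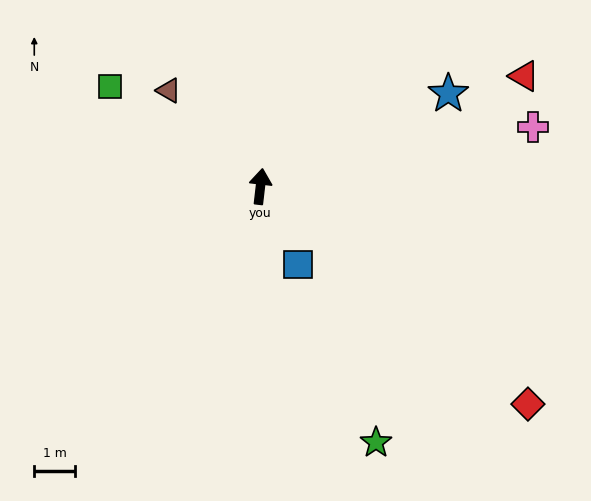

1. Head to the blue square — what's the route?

turn right 148°, forward 2.1 m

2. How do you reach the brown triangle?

turn left 50°, forward 3.3 m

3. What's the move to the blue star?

turn right 57°, forward 5.2 m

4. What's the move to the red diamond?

turn right 123°, forward 8.5 m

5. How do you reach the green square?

turn left 63°, forward 4.5 m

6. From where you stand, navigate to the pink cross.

turn right 71°, forward 6.9 m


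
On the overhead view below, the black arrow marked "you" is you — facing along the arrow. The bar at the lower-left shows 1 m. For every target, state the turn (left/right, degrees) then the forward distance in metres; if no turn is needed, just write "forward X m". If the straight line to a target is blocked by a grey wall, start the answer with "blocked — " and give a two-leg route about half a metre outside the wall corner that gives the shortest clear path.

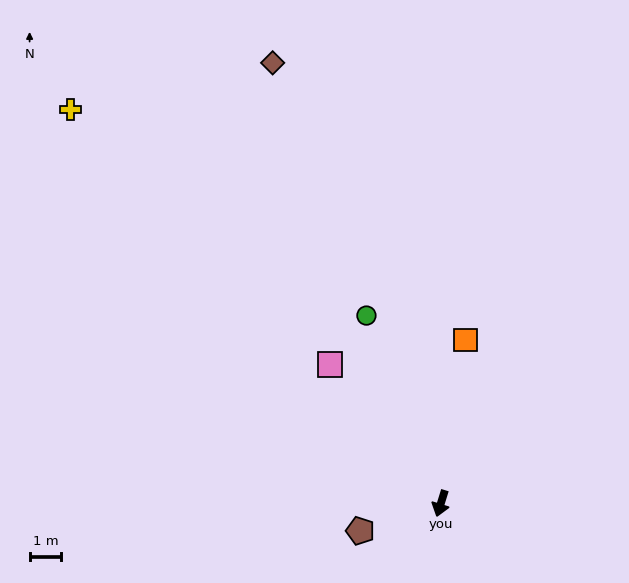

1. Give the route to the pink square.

turn right 124°, forward 5.6 m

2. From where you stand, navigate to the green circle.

turn right 141°, forward 6.4 m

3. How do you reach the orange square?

turn right 171°, forward 5.2 m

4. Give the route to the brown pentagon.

turn right 54°, forward 2.7 m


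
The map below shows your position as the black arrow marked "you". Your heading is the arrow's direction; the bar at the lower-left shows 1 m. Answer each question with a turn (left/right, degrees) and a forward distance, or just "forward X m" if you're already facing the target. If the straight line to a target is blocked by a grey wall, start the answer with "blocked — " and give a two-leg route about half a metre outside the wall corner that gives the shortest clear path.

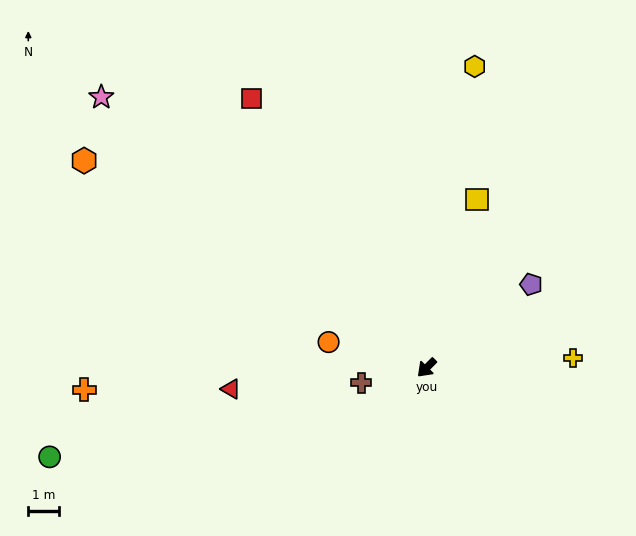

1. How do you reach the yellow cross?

turn left 139°, forward 4.7 m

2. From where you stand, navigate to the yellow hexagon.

turn right 144°, forward 9.9 m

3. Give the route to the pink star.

turn right 85°, forward 13.7 m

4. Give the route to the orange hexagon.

turn right 76°, forward 12.9 m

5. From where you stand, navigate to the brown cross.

turn right 32°, forward 2.2 m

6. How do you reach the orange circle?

turn right 60°, forward 3.3 m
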